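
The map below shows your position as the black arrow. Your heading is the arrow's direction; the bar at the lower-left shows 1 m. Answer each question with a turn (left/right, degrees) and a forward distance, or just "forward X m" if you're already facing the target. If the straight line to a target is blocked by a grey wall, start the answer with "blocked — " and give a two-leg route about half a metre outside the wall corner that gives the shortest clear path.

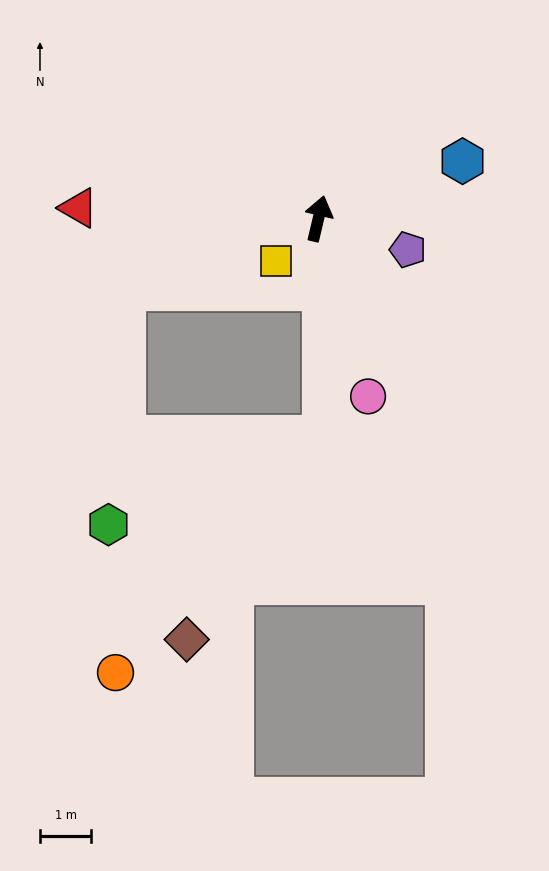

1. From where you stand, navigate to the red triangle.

turn left 101°, forward 4.7 m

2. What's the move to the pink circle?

turn right 151°, forward 3.6 m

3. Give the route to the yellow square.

turn left 148°, forward 1.2 m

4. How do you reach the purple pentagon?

turn right 96°, forward 1.8 m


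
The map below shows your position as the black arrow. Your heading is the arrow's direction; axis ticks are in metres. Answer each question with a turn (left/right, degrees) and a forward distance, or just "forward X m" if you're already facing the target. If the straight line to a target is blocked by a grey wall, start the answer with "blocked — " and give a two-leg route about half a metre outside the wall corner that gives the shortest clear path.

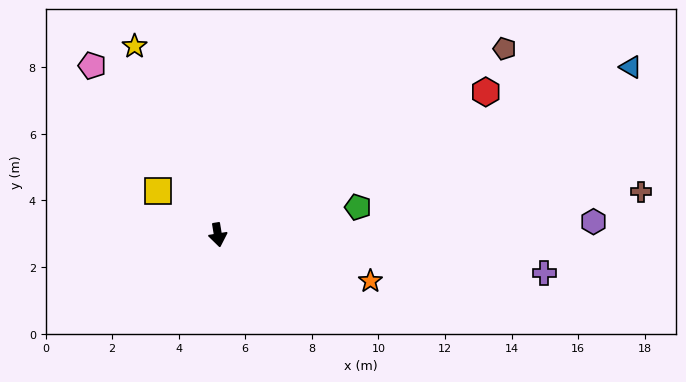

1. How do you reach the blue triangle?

turn left 103°, forward 13.4 m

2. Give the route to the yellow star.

turn right 165°, forward 6.2 m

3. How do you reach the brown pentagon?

turn left 114°, forward 10.3 m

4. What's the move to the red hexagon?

turn left 109°, forward 9.1 m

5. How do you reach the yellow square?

turn right 135°, forward 2.2 m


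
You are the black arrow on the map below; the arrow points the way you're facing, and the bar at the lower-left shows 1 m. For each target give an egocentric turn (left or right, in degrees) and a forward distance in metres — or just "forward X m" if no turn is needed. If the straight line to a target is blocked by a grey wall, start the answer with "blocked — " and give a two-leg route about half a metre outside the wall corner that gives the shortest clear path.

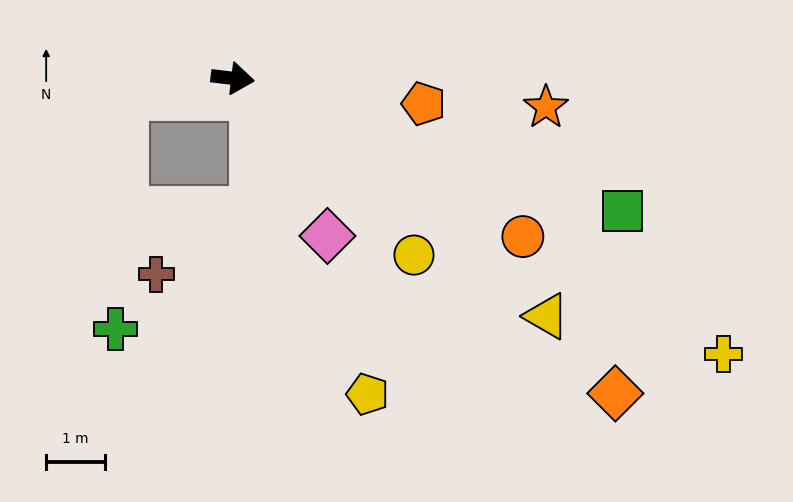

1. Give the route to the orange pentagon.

forward 3.3 m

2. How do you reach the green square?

turn right 12°, forward 7.0 m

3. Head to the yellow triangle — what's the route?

turn right 30°, forward 6.7 m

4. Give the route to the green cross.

blocked — turn right 164°, forward 1.9 m, then turn left 79°, forward 4.0 m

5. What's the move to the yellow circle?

turn right 37°, forward 4.3 m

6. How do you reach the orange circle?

turn right 22°, forward 5.6 m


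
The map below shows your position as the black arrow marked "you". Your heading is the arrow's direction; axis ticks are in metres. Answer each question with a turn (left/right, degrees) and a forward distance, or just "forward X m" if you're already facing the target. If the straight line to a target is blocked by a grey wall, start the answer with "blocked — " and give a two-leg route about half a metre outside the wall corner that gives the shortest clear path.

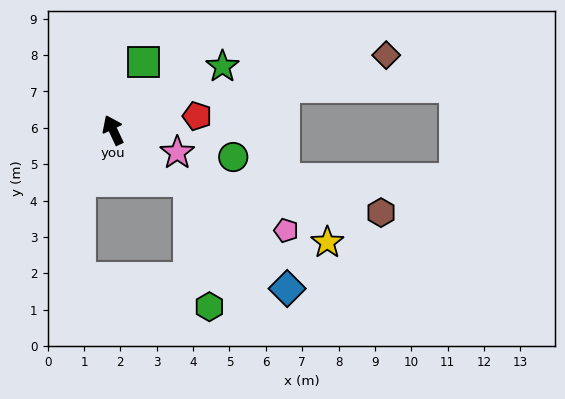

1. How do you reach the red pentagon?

turn right 106°, forward 2.3 m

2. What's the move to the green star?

turn right 85°, forward 3.5 m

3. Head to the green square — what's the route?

turn right 49°, forward 2.0 m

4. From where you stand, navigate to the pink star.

turn right 135°, forward 1.9 m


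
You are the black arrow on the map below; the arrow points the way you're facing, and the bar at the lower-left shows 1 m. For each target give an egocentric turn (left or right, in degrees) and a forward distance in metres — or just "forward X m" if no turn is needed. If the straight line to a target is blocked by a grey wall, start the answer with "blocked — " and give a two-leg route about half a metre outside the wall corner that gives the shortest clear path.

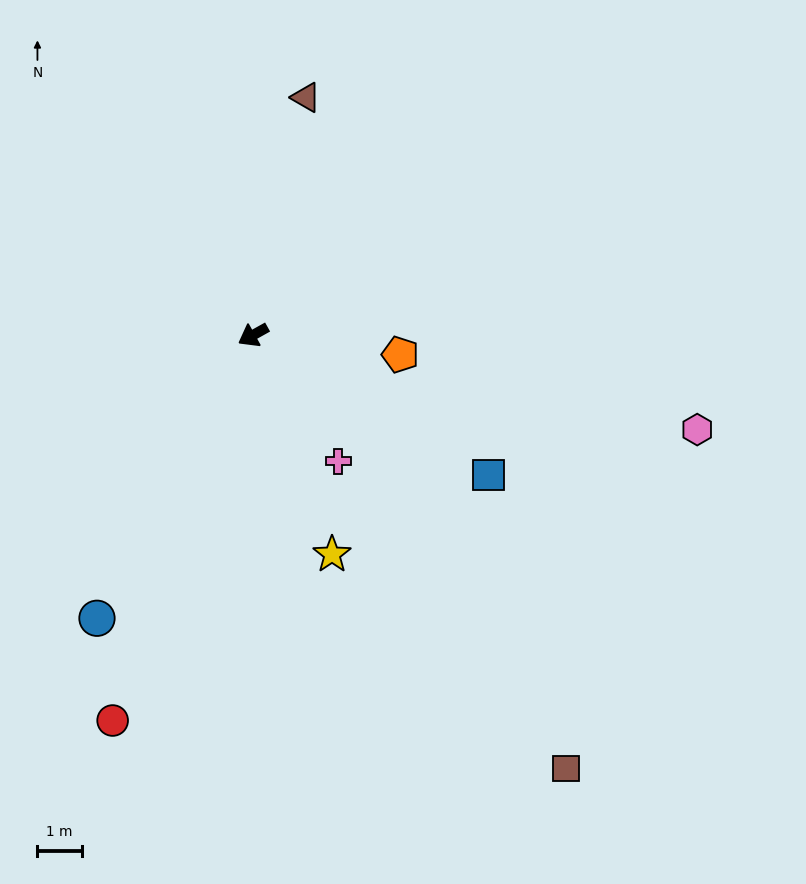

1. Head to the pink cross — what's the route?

turn left 95°, forward 3.4 m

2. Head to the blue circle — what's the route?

turn left 32°, forward 7.3 m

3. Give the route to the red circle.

turn left 41°, forward 9.3 m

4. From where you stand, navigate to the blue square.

turn left 120°, forward 6.2 m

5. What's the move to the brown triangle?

turn right 132°, forward 5.5 m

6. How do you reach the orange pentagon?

turn left 143°, forward 3.4 m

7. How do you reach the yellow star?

turn left 81°, forward 5.3 m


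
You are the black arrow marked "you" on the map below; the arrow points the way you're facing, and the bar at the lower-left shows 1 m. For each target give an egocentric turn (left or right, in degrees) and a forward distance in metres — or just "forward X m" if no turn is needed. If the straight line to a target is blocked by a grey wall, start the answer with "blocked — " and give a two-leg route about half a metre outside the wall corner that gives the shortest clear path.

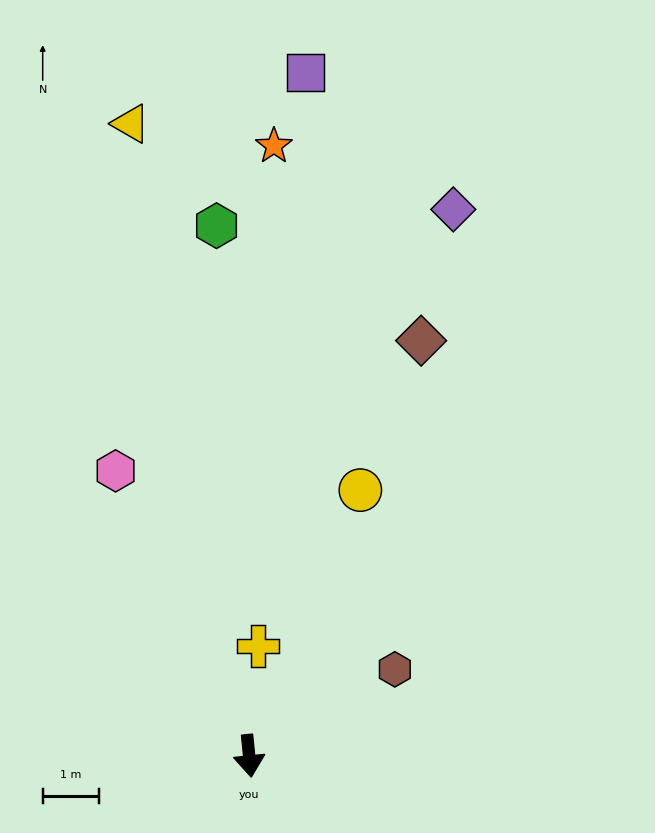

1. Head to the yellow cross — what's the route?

turn left 170°, forward 2.0 m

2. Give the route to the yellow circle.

turn left 152°, forward 5.1 m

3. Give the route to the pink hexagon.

turn right 161°, forward 5.6 m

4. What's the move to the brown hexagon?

turn left 115°, forward 3.0 m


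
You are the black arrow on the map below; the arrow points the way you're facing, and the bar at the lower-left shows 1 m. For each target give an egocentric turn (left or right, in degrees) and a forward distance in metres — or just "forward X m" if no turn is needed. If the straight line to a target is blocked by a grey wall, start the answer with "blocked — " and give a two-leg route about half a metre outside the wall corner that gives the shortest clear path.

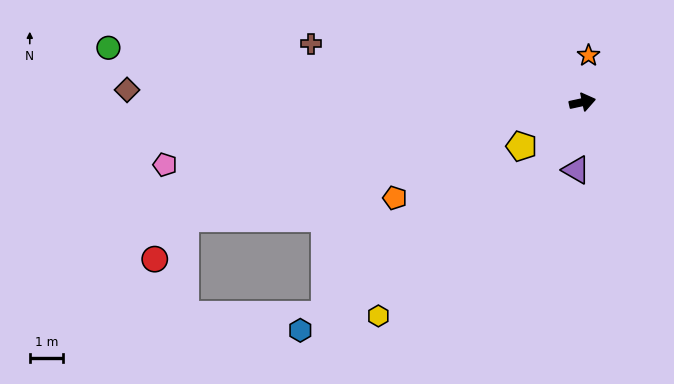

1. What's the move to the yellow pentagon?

turn right 156°, forward 2.2 m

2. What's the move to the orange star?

turn left 70°, forward 1.4 m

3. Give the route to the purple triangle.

turn right 108°, forward 2.0 m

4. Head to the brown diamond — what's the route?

turn left 166°, forward 13.6 m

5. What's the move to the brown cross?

turn left 156°, forward 8.3 m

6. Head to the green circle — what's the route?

turn left 161°, forward 14.2 m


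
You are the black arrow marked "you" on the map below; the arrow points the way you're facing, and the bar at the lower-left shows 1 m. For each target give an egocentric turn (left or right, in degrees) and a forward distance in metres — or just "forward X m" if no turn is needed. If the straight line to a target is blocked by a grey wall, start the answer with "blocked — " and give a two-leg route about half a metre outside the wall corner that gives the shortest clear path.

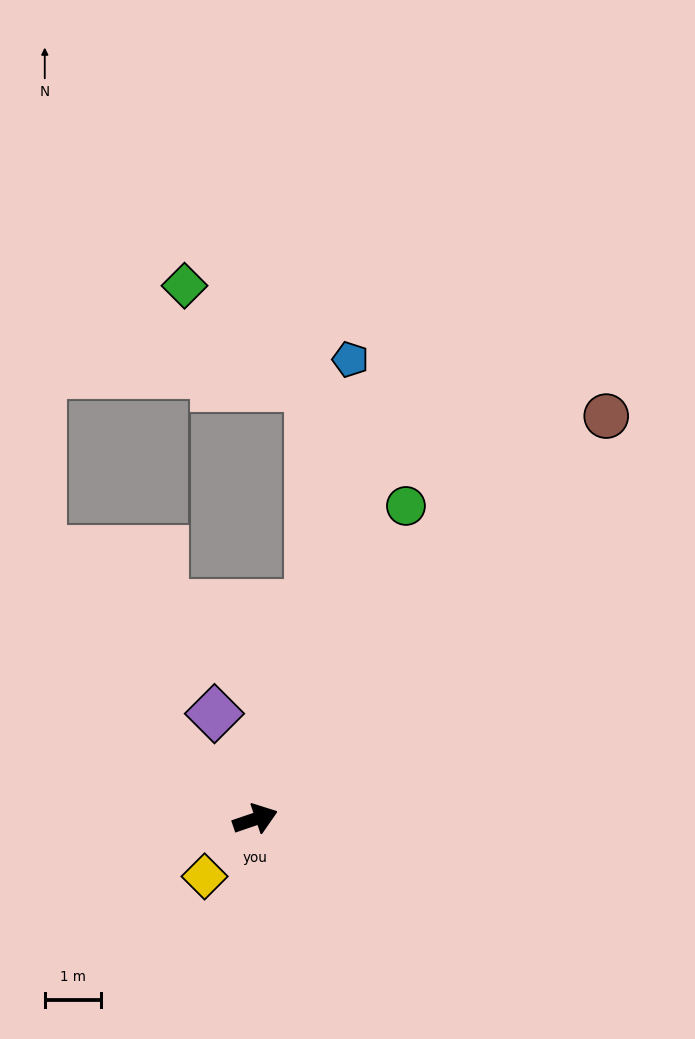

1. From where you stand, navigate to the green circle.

turn left 45°, forward 6.1 m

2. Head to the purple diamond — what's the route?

turn left 92°, forward 2.0 m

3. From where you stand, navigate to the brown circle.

turn left 30°, forward 9.5 m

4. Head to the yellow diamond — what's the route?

turn right 150°, forward 1.4 m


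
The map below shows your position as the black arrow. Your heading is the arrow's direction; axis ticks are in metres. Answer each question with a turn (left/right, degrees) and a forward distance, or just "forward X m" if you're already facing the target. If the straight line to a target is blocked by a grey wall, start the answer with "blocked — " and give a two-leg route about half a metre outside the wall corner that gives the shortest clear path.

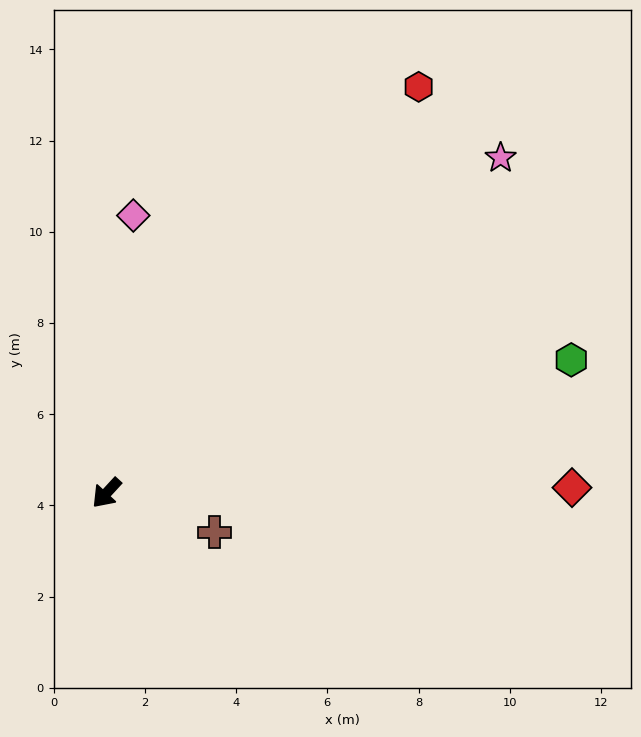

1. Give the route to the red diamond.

turn left 133°, forward 10.2 m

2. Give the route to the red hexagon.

turn right 175°, forward 11.2 m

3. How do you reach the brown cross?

turn left 113°, forward 2.5 m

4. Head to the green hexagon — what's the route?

turn left 149°, forward 10.6 m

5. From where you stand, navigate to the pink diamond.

turn right 143°, forward 6.1 m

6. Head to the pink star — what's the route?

turn left 173°, forward 11.3 m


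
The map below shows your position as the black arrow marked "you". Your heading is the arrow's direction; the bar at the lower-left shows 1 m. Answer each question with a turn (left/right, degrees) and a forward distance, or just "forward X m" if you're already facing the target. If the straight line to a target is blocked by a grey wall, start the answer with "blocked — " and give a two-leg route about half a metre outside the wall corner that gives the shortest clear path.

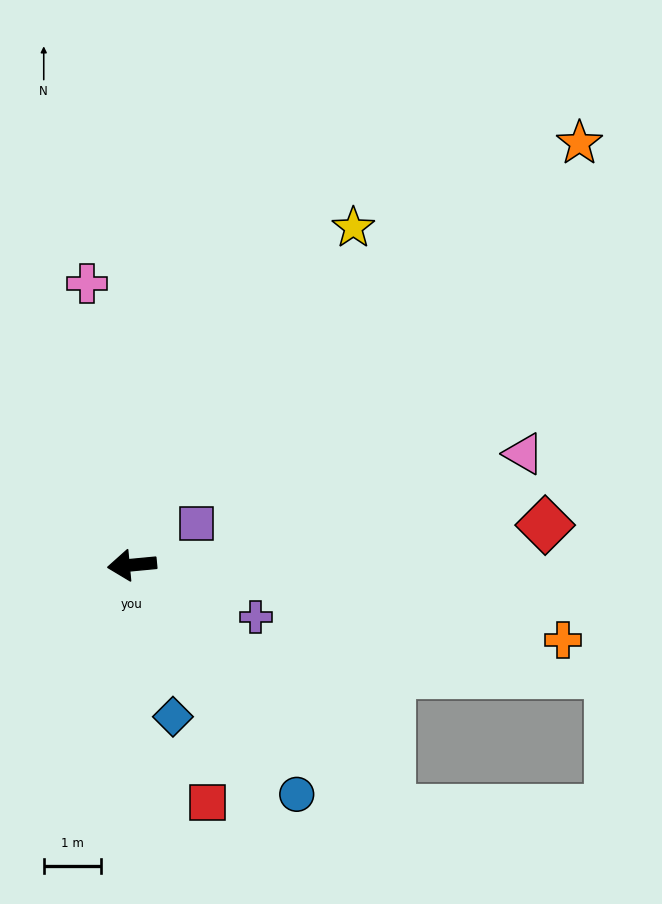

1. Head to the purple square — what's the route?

turn right 153°, forward 1.3 m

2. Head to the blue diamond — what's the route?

turn left 100°, forward 2.8 m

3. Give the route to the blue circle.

turn left 120°, forward 4.9 m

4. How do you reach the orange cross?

turn left 165°, forward 7.7 m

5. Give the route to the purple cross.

turn left 152°, forward 2.4 m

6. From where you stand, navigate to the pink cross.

turn right 86°, forward 5.0 m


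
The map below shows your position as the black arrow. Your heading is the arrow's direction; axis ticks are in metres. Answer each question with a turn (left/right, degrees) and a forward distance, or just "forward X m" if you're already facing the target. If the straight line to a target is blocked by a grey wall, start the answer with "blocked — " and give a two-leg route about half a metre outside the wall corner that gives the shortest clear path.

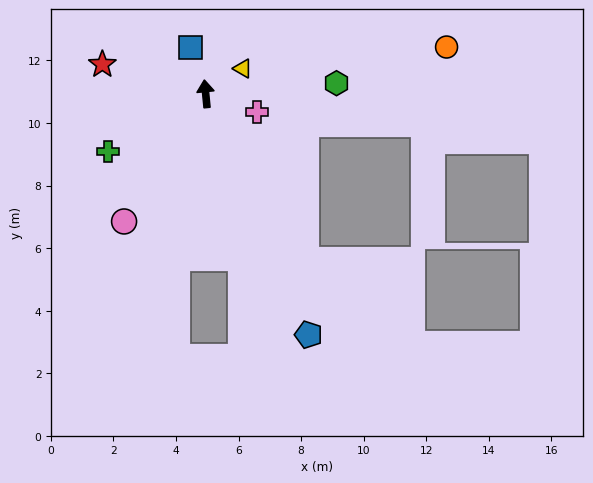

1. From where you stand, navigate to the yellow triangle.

turn right 61°, forward 1.4 m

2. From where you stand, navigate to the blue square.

turn left 13°, forward 1.6 m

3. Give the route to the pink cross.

turn right 115°, forward 1.7 m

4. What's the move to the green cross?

turn left 115°, forward 3.6 m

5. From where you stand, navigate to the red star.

turn left 69°, forward 3.4 m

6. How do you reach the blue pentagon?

turn right 162°, forward 8.4 m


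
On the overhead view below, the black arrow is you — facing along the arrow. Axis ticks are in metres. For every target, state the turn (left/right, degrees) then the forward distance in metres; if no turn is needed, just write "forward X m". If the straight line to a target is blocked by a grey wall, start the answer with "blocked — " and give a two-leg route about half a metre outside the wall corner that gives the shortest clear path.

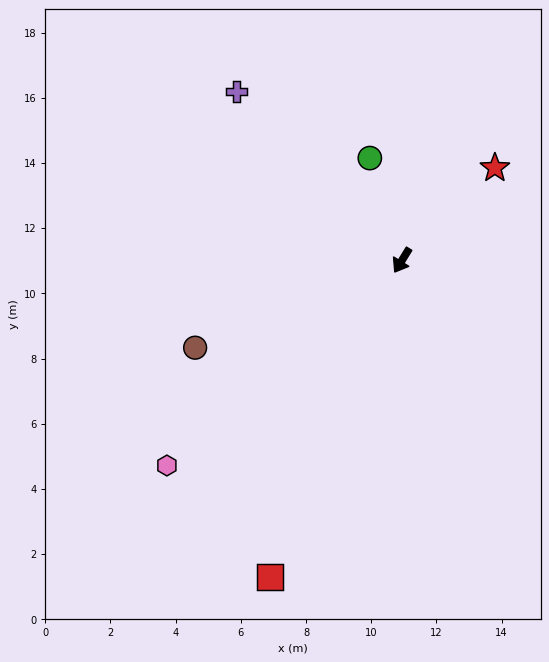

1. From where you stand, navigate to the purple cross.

turn right 104°, forward 7.3 m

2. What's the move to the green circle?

turn right 131°, forward 3.3 m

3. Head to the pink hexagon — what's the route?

turn right 17°, forward 9.6 m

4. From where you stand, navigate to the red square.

turn left 9°, forward 10.5 m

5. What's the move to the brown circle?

turn right 35°, forward 6.9 m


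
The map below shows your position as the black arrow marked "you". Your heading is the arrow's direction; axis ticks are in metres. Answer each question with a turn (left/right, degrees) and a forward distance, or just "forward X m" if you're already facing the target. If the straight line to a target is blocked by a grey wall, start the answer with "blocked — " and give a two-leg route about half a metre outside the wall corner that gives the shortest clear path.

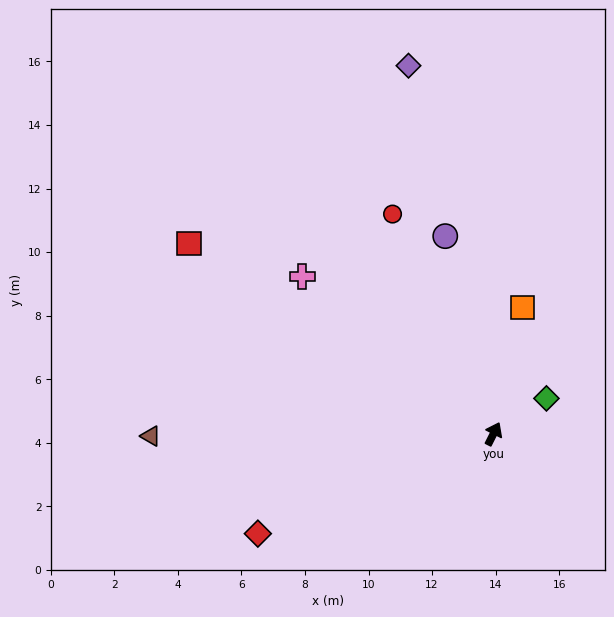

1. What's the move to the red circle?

turn left 51°, forward 7.6 m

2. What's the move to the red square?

turn left 85°, forward 11.3 m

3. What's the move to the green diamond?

turn right 29°, forward 2.0 m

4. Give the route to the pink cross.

turn left 77°, forward 7.8 m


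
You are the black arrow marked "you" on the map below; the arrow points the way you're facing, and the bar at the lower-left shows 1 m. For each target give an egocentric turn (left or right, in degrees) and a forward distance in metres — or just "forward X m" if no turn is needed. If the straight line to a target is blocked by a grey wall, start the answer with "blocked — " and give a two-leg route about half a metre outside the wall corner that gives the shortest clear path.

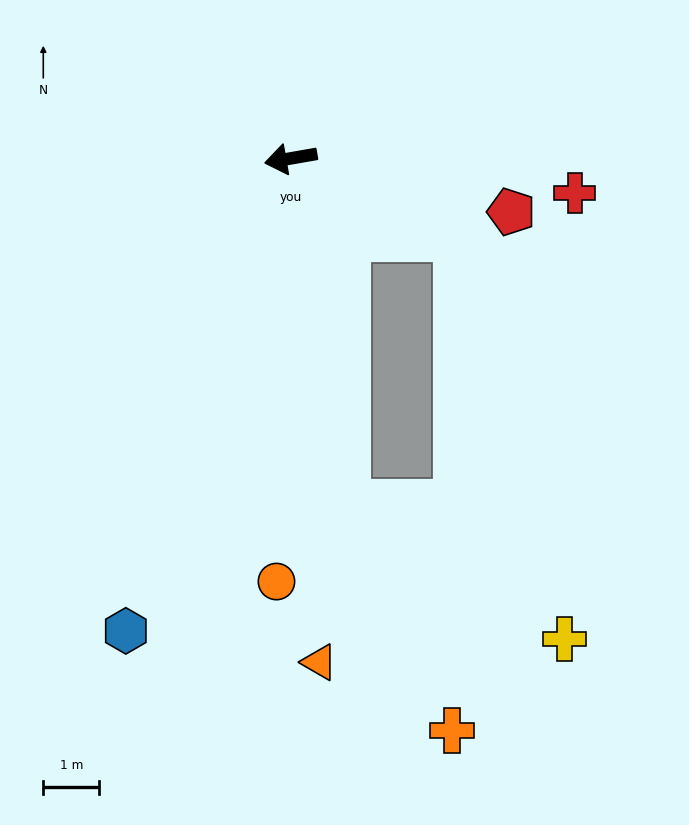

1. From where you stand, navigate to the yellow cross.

blocked — turn left 144°, forward 3.3 m, then turn right 49°, forward 7.4 m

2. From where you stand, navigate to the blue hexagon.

turn left 61°, forward 8.9 m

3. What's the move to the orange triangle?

turn left 83°, forward 9.0 m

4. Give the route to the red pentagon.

turn left 156°, forward 4.1 m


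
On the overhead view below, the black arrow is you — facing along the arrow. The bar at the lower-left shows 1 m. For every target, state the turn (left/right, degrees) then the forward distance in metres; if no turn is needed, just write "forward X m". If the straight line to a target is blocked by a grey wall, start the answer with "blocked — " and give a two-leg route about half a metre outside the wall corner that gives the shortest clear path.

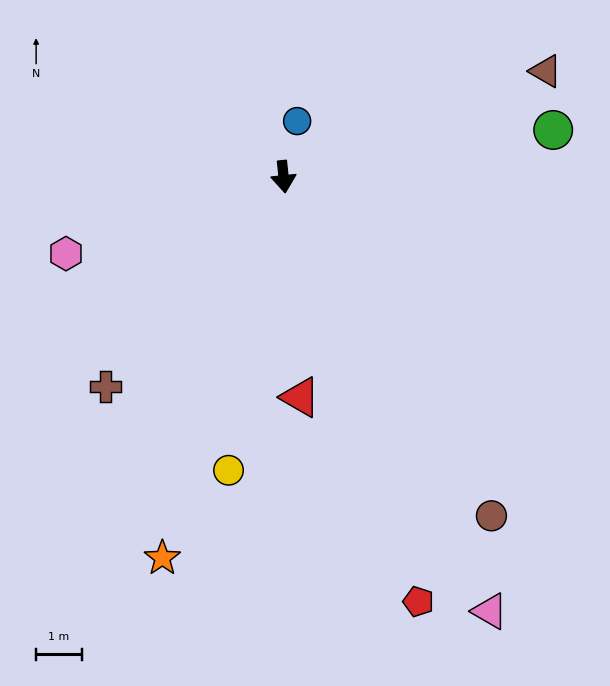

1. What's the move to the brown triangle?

turn left 106°, forward 6.2 m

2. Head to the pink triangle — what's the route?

turn left 20°, forward 10.6 m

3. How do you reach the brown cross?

turn right 46°, forward 6.0 m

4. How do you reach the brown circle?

turn left 26°, forward 8.7 m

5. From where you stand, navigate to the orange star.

turn right 23°, forward 8.8 m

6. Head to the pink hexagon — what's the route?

turn right 76°, forward 5.1 m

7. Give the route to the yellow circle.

turn right 16°, forward 6.6 m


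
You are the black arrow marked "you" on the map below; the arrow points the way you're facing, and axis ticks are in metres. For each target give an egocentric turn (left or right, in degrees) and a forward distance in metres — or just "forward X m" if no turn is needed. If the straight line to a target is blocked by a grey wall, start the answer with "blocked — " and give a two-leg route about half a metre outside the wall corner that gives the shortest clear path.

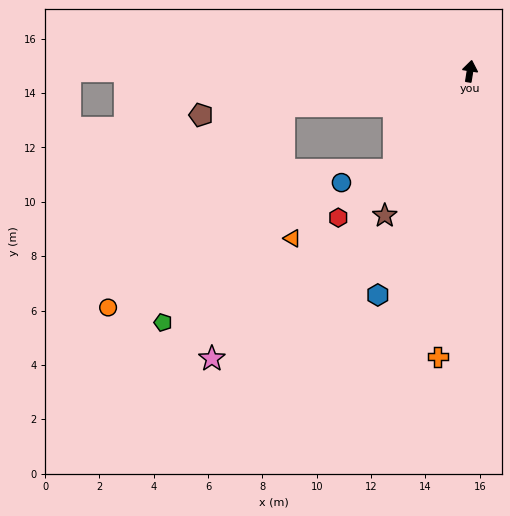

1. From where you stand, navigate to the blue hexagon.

turn left 167°, forward 8.9 m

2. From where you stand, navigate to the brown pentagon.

turn left 108°, forward 10.0 m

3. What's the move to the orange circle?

blocked — turn left 110°, forward 7.0 m, then turn left 38°, forward 9.8 m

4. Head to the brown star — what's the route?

turn left 159°, forward 6.2 m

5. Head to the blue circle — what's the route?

blocked — turn left 152°, forward 4.6 m, then turn right 40°, forward 2.0 m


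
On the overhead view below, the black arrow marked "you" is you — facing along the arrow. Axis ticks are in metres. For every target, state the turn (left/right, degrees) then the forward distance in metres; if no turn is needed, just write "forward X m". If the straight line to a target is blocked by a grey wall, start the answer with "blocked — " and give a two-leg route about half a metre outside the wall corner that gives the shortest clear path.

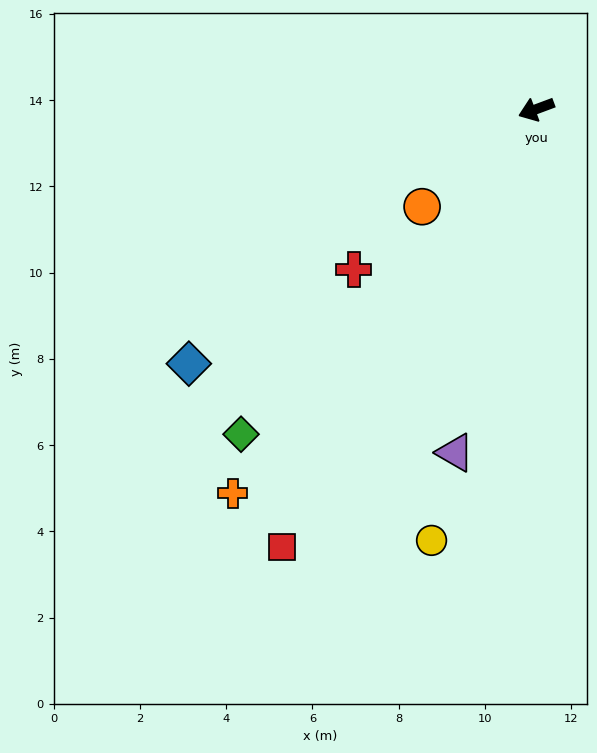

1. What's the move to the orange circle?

turn left 20°, forward 3.5 m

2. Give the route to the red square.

turn left 39°, forward 11.7 m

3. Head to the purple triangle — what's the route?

turn left 56°, forward 8.2 m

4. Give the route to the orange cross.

turn left 31°, forward 11.4 m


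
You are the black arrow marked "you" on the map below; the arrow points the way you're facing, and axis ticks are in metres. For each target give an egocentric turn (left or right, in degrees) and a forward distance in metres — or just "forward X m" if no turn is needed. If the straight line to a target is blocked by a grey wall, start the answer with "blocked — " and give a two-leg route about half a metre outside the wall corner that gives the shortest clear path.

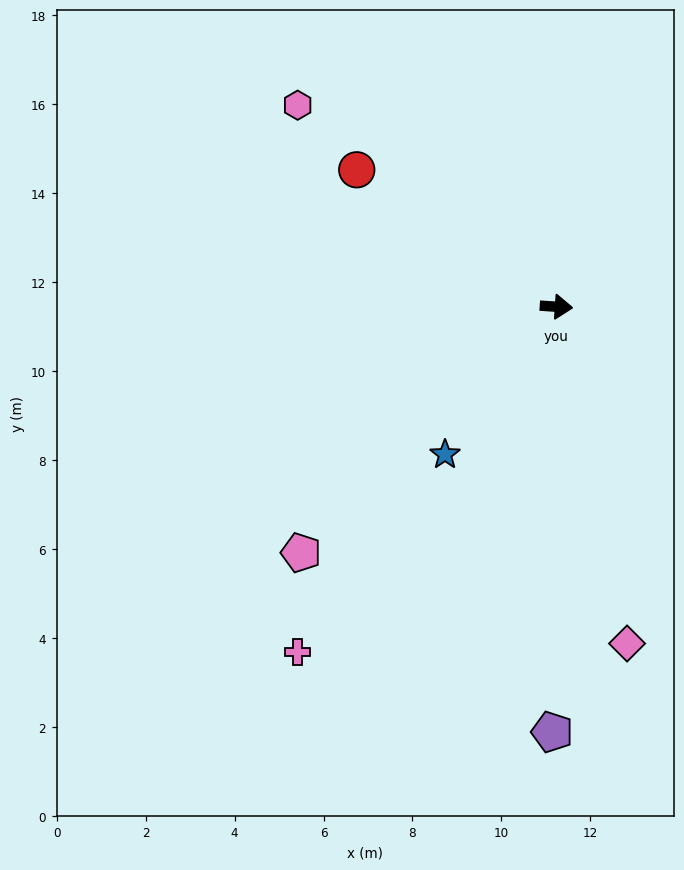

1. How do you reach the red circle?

turn left 149°, forward 5.4 m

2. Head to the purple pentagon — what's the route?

turn right 87°, forward 9.6 m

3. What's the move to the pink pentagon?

turn right 132°, forward 8.0 m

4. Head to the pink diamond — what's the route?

turn right 74°, forward 7.7 m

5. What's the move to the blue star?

turn right 123°, forward 4.2 m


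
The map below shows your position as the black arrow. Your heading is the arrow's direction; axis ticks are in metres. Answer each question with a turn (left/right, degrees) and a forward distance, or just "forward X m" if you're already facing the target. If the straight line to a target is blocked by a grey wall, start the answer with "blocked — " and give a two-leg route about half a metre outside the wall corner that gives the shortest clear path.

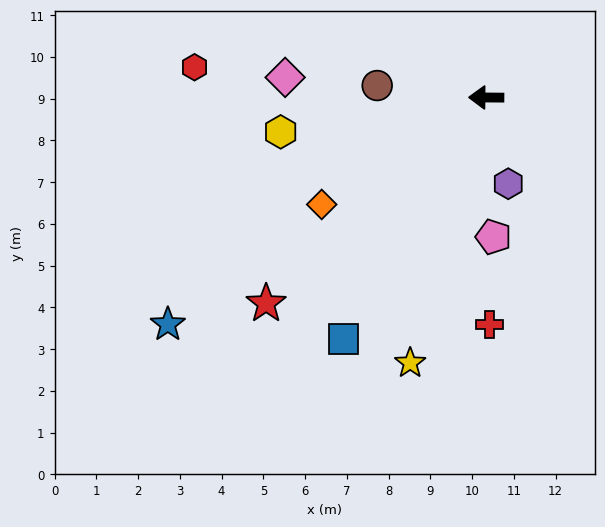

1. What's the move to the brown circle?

turn right 6°, forward 2.6 m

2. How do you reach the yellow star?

turn left 74°, forward 6.6 m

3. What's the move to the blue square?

turn left 60°, forward 6.7 m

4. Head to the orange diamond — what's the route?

turn left 33°, forward 4.7 m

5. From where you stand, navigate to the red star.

turn left 44°, forward 7.2 m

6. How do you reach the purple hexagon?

turn left 105°, forward 2.1 m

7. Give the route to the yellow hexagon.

turn left 10°, forward 5.0 m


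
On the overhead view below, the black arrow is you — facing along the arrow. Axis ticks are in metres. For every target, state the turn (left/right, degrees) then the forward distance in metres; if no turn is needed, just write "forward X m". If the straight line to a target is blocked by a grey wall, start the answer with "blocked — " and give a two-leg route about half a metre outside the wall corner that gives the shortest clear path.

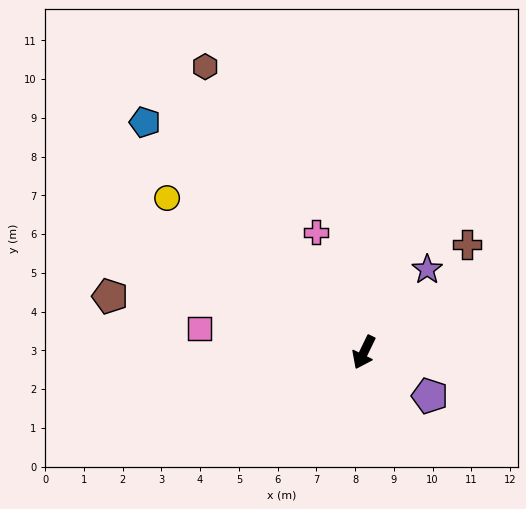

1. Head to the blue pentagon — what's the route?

turn right 110°, forward 8.2 m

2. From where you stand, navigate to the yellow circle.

turn right 102°, forward 6.5 m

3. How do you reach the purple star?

turn left 169°, forward 2.7 m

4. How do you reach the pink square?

turn right 72°, forward 4.3 m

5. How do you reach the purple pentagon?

turn left 82°, forward 2.0 m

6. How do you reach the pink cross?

turn right 132°, forward 3.3 m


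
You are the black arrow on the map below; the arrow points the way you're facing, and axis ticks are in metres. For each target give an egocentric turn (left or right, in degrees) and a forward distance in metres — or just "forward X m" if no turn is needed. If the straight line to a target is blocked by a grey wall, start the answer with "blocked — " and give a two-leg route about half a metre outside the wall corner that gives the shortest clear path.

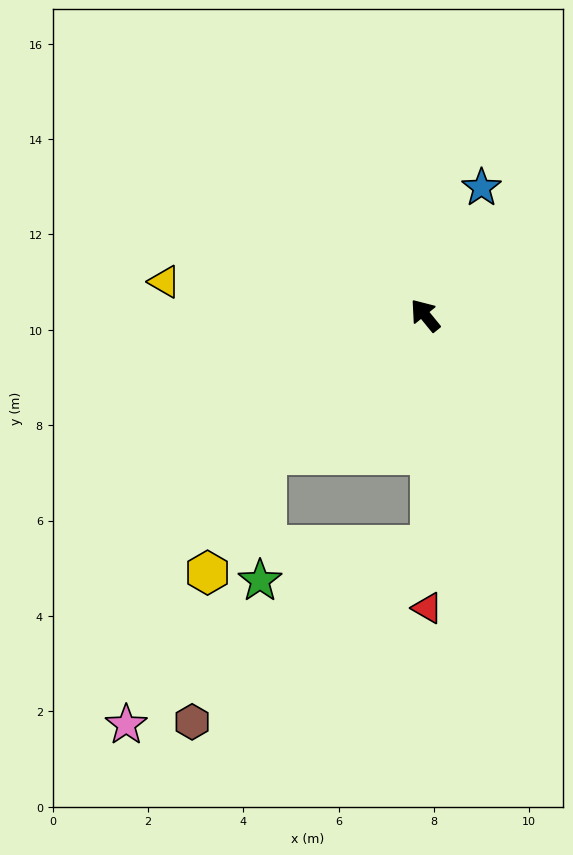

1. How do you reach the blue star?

turn right 63°, forward 2.9 m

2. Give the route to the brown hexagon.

blocked — turn left 142°, forward 4.8 m, then turn right 55°, forward 6.2 m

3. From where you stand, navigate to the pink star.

blocked — turn left 142°, forward 4.8 m, then turn right 61°, forward 7.4 m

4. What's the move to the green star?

blocked — turn left 92°, forward 4.4 m, then turn left 46°, forward 2.7 m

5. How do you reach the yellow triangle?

turn left 43°, forward 5.5 m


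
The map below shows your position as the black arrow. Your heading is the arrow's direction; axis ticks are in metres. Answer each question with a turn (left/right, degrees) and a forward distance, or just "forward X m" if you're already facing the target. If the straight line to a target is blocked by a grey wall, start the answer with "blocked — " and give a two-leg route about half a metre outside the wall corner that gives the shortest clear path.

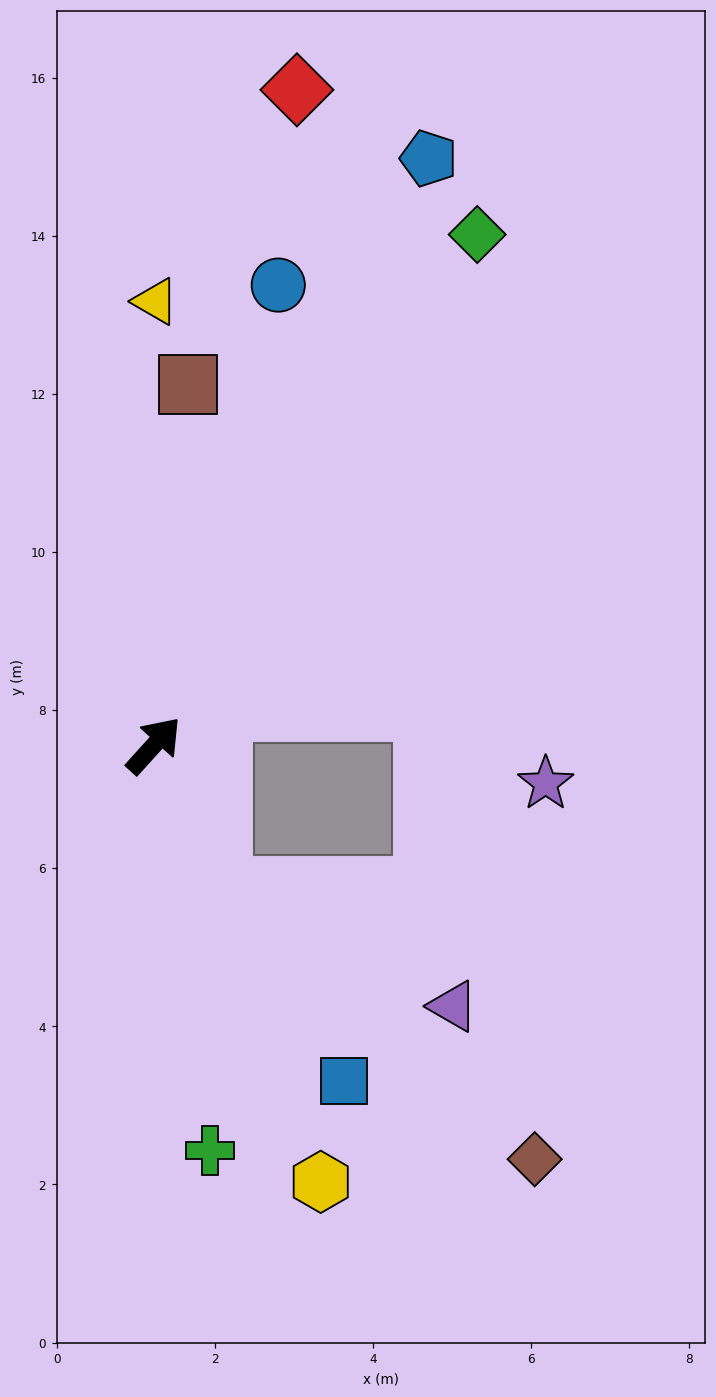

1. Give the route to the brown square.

turn left 37°, forward 4.6 m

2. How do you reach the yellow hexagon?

turn right 117°, forward 5.9 m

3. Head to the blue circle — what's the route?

turn left 27°, forward 6.0 m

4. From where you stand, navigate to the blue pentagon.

turn left 17°, forward 8.2 m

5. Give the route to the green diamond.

turn left 10°, forward 7.6 m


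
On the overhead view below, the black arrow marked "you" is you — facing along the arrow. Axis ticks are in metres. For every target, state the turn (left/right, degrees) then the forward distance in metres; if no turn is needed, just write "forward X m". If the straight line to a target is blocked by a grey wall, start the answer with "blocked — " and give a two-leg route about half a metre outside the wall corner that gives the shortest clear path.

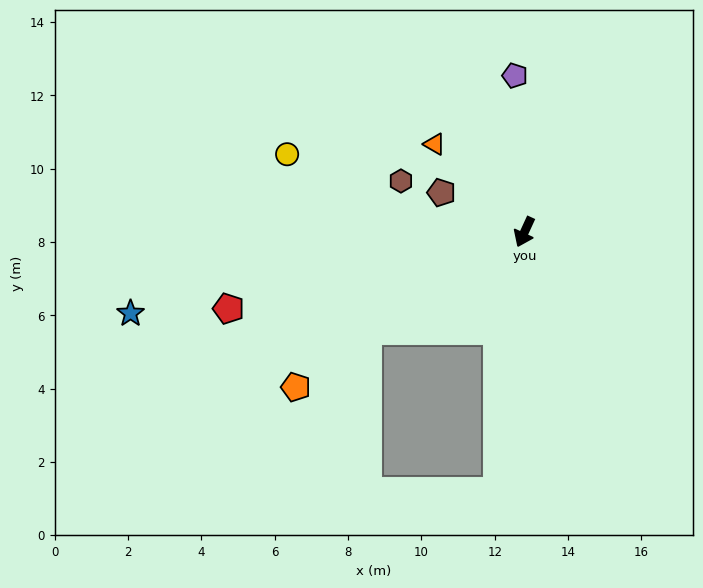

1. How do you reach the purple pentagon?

turn right 152°, forward 4.3 m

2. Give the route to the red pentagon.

turn right 51°, forward 8.3 m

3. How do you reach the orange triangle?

turn right 110°, forward 3.4 m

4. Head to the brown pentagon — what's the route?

turn right 91°, forward 2.5 m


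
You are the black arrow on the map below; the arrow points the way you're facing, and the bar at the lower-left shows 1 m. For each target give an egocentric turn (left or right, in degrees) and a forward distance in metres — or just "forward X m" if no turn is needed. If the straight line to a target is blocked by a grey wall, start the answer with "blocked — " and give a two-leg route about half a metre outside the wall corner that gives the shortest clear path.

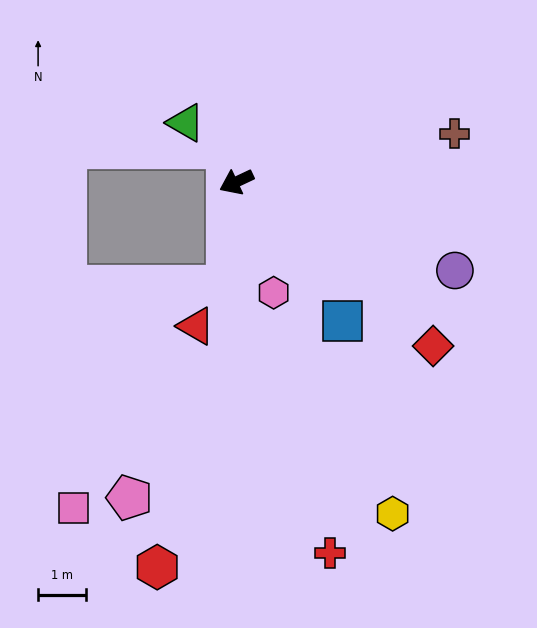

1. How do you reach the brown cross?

turn left 167°, forward 4.6 m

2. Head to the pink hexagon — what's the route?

turn left 83°, forward 2.4 m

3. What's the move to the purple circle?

turn left 133°, forward 4.9 m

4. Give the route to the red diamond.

turn left 115°, forward 5.3 m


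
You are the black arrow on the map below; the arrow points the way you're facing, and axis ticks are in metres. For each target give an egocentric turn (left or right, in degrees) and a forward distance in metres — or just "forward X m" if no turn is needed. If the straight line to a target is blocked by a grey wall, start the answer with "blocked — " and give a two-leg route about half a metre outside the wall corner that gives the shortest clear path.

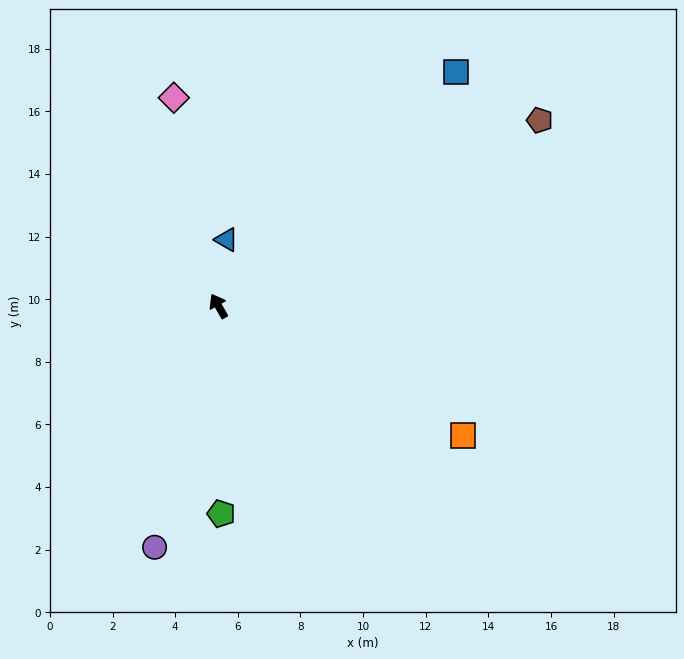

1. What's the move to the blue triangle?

turn right 36°, forward 2.1 m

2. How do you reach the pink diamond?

turn right 17°, forward 6.8 m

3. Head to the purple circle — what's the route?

turn left 136°, forward 8.0 m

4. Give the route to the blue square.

turn right 75°, forward 10.7 m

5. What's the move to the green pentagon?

turn left 151°, forward 6.6 m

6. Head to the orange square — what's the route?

turn right 148°, forward 8.8 m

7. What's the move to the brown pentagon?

turn right 90°, forward 11.9 m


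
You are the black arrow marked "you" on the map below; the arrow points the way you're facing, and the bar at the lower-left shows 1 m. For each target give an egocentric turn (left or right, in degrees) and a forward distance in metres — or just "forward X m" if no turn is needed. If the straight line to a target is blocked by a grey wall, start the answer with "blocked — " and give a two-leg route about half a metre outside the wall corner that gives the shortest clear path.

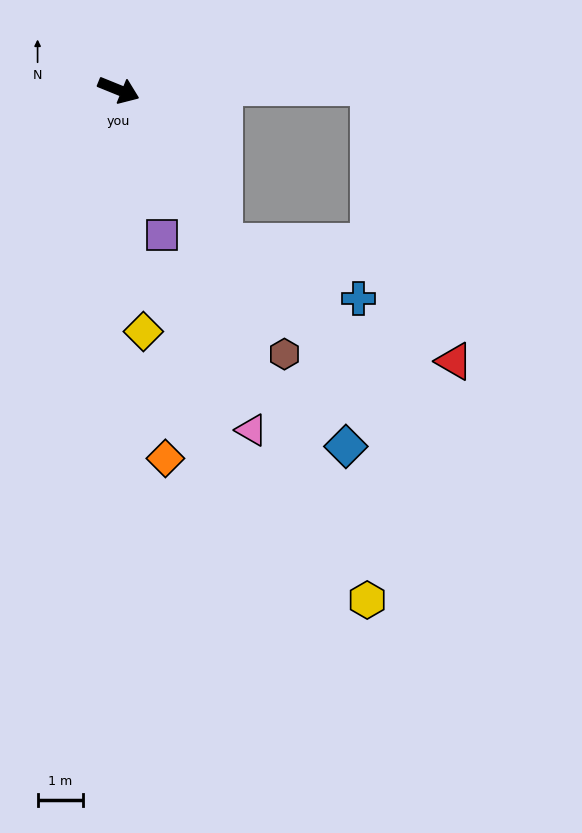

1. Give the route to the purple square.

turn right 51°, forward 3.3 m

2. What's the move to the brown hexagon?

turn right 36°, forward 6.8 m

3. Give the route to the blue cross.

blocked — turn right 33°, forward 4.0 m, then turn left 33°, forward 3.2 m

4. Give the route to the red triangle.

blocked — turn left 23°, forward 5.5 m, then turn right 74°, forward 6.3 m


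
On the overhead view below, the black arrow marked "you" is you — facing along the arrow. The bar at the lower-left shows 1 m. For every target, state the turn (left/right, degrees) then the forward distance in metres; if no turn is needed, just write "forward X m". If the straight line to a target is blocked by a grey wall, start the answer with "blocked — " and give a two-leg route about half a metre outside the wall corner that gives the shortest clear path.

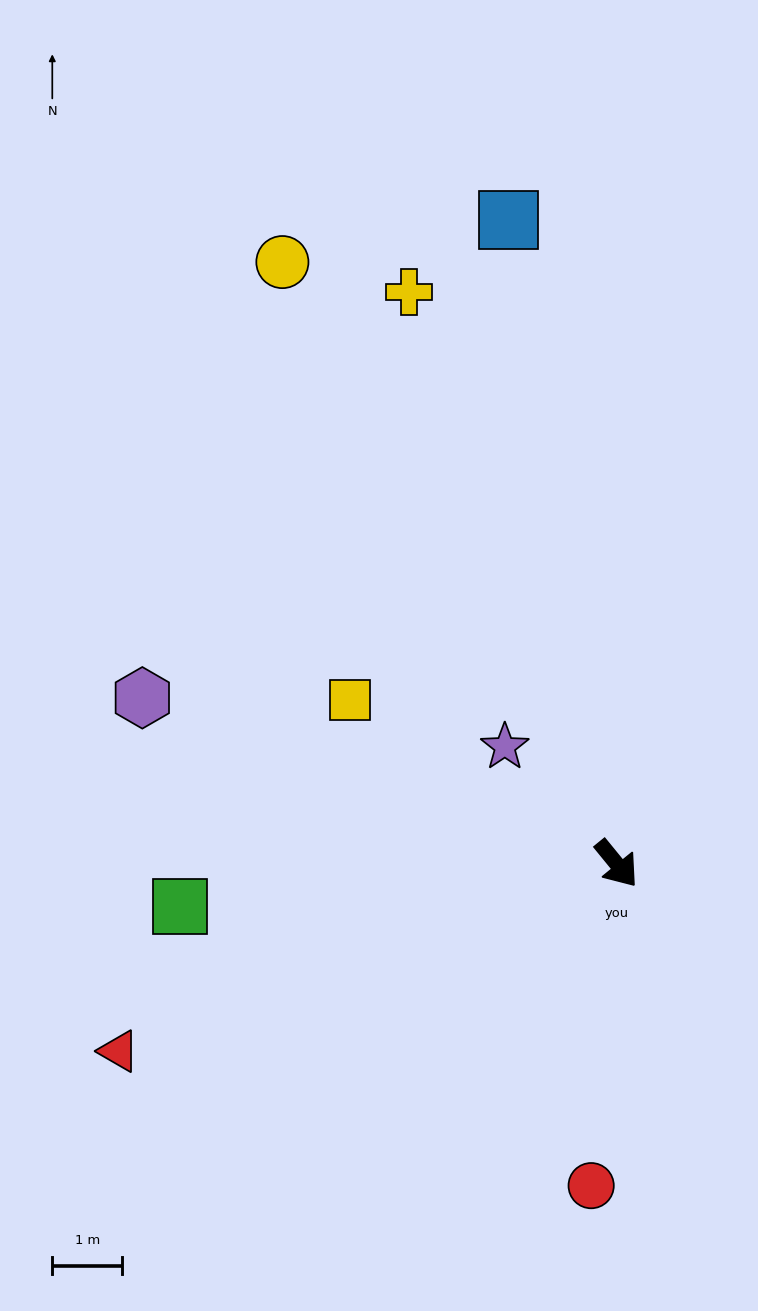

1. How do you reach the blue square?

turn left 150°, forward 9.4 m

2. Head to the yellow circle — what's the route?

turn left 170°, forward 9.9 m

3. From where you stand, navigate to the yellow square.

turn right 161°, forward 4.5 m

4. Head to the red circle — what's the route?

turn right 44°, forward 4.6 m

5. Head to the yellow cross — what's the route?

turn left 161°, forward 8.7 m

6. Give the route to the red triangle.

turn right 109°, forward 7.6 m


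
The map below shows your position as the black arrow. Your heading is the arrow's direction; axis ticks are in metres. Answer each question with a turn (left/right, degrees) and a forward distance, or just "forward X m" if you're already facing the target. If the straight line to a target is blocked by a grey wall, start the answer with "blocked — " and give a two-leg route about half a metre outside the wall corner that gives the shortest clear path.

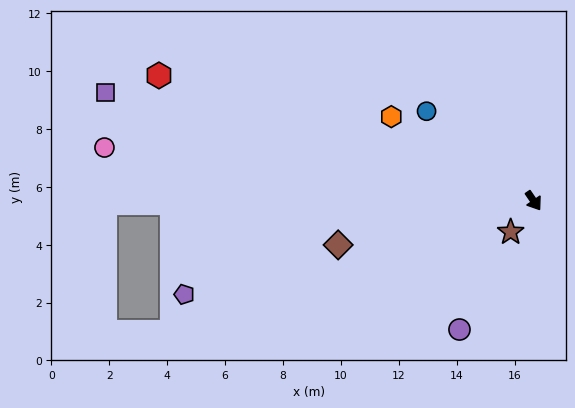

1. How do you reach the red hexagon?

turn right 143°, forward 13.6 m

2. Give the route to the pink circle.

turn right 131°, forward 14.9 m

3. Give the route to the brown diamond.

turn right 112°, forward 6.9 m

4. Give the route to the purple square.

turn right 139°, forward 15.2 m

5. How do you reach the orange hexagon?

turn right 155°, forward 5.7 m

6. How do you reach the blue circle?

turn right 164°, forward 4.8 m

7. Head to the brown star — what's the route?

turn right 71°, forward 1.3 m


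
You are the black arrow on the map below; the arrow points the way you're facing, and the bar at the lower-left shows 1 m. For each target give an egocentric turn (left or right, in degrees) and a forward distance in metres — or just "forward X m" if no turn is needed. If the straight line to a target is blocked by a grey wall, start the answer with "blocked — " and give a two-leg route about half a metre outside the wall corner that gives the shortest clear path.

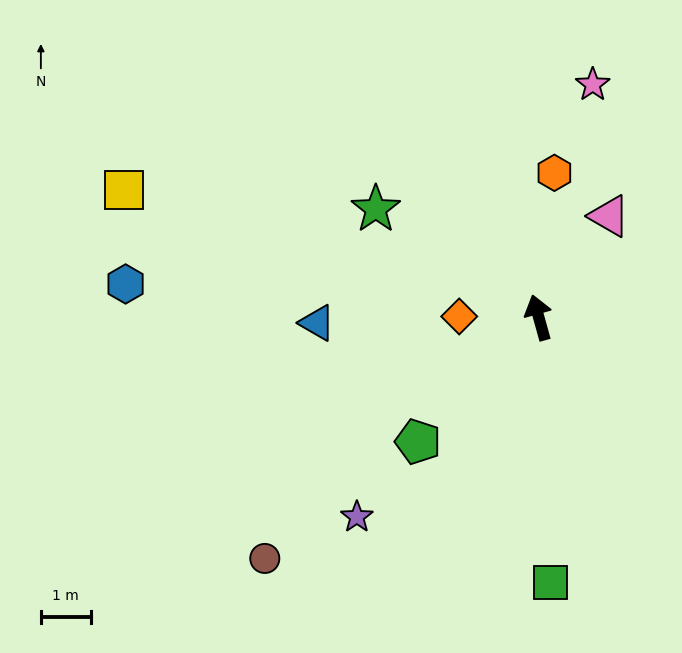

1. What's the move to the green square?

turn left 167°, forward 5.3 m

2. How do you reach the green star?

turn left 41°, forward 3.9 m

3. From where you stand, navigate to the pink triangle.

turn right 50°, forward 2.5 m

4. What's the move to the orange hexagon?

turn right 22°, forward 2.9 m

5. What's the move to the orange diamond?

turn left 74°, forward 1.6 m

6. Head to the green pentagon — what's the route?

turn left 120°, forward 3.5 m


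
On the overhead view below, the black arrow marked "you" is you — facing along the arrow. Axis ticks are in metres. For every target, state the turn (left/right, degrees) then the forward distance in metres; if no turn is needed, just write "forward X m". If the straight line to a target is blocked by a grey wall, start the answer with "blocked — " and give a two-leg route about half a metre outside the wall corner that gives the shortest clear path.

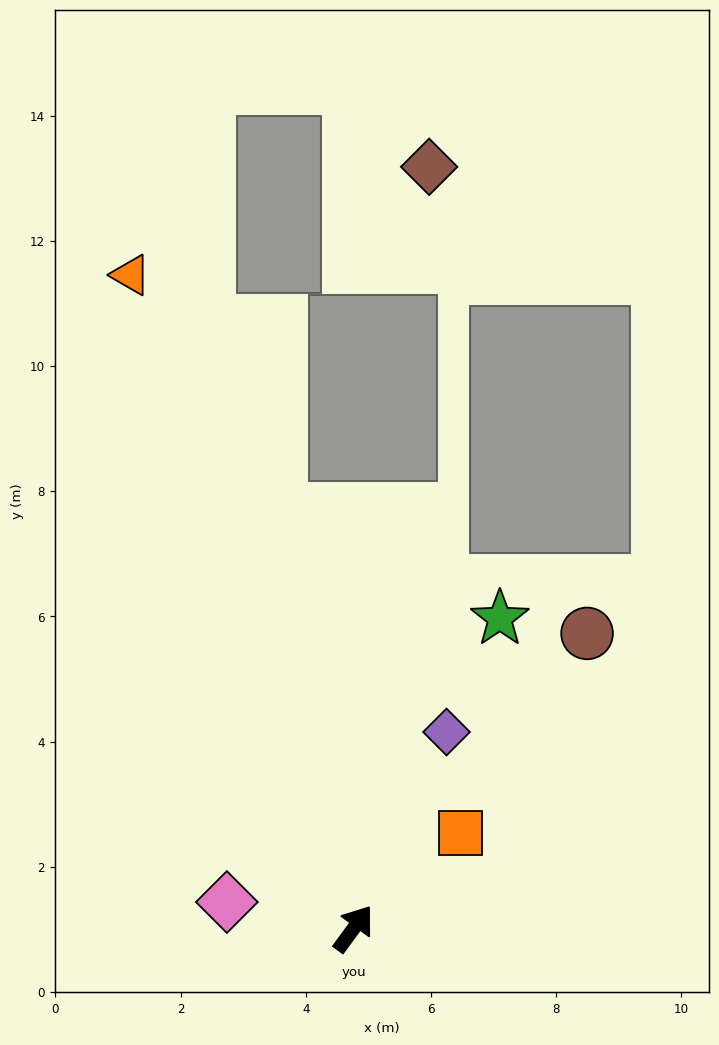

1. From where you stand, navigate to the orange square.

turn right 12°, forward 2.3 m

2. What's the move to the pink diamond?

turn left 114°, forward 2.1 m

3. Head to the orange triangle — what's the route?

turn left 55°, forward 11.0 m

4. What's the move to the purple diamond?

turn left 11°, forward 3.5 m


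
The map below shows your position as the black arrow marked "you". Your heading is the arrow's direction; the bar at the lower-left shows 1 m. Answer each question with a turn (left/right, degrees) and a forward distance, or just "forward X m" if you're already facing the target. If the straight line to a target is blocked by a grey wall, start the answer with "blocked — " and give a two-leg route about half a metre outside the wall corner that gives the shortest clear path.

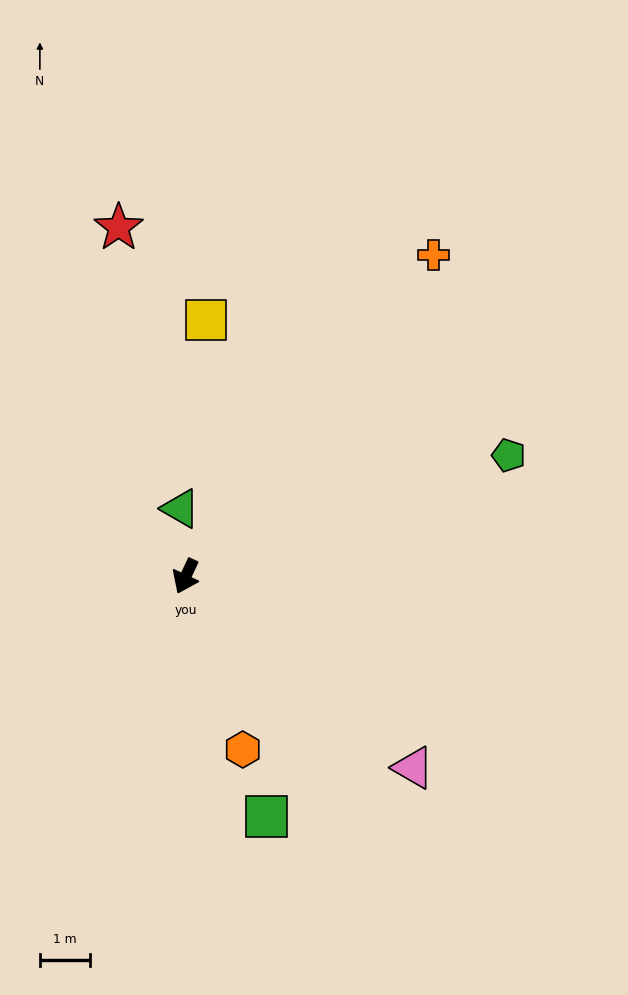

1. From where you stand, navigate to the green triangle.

turn right 151°, forward 1.4 m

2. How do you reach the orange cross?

turn left 167°, forward 8.1 m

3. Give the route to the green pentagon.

turn left 136°, forward 6.9 m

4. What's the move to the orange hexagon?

turn left 43°, forward 3.6 m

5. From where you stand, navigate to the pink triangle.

turn left 75°, forward 5.9 m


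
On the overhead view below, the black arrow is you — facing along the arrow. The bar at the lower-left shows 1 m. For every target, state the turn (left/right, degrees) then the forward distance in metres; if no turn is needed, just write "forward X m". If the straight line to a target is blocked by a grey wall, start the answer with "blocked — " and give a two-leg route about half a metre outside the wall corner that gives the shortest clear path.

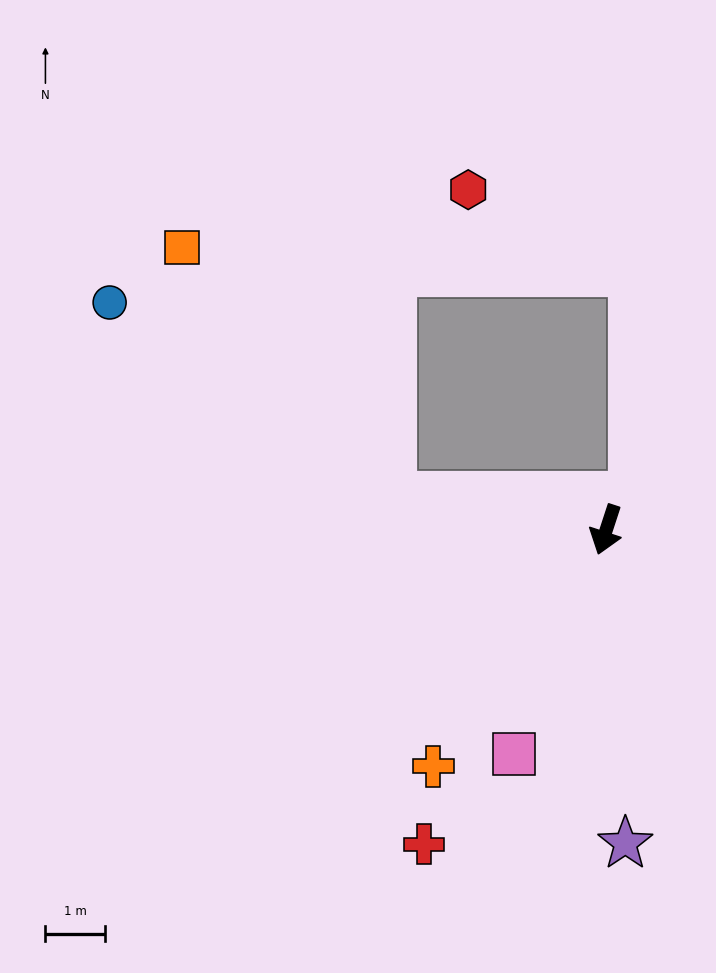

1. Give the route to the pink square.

turn right 4°, forward 4.1 m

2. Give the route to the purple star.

turn left 22°, forward 5.2 m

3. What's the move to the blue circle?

blocked — turn right 81°, forward 3.6 m, then turn right 26°, forward 5.7 m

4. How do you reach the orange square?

blocked — turn right 81°, forward 3.6 m, then turn right 41°, forward 5.4 m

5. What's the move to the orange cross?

turn right 18°, forward 4.9 m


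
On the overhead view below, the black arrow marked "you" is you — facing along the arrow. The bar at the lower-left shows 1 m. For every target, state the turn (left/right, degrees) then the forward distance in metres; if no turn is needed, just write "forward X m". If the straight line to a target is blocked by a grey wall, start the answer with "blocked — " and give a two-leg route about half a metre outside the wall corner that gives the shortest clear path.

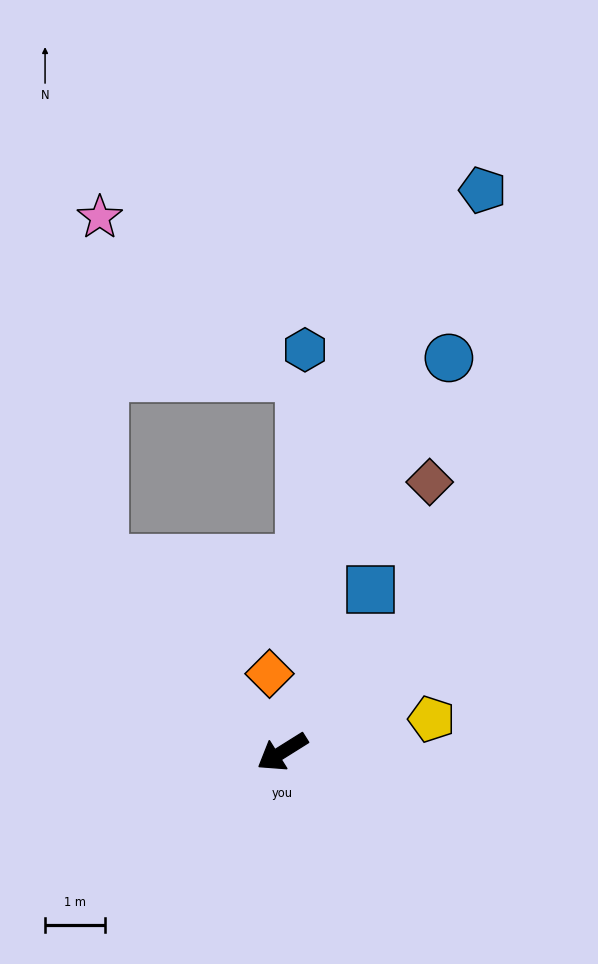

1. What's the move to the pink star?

blocked — turn right 79°, forward 4.4 m, then turn right 42°, forward 5.7 m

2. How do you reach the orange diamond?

turn right 113°, forward 1.3 m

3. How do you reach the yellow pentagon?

turn left 160°, forward 2.6 m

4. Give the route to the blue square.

turn right 151°, forward 3.1 m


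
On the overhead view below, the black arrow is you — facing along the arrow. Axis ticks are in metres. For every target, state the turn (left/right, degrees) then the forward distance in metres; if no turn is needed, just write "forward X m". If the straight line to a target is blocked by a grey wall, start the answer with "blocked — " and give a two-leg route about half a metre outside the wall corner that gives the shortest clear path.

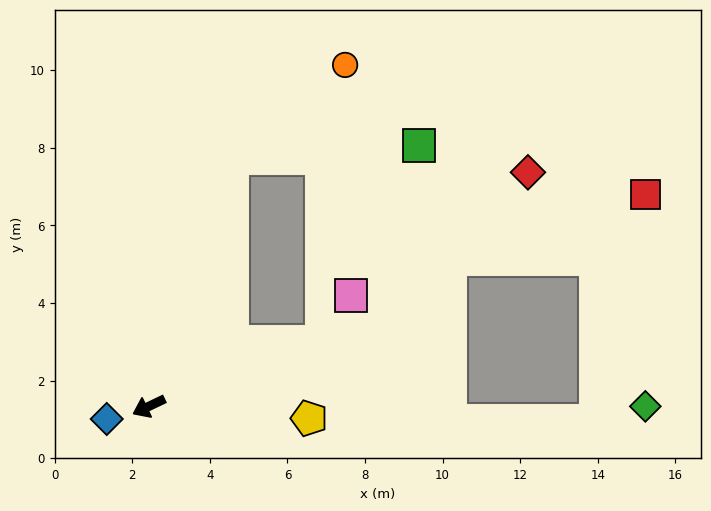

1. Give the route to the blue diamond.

turn right 9°, forward 1.1 m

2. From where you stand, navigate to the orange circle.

blocked — turn right 134°, forward 6.7 m, then turn right 32°, forward 3.8 m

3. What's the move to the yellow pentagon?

turn left 150°, forward 4.1 m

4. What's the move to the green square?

blocked — turn right 134°, forward 6.7 m, then turn right 67°, forward 4.8 m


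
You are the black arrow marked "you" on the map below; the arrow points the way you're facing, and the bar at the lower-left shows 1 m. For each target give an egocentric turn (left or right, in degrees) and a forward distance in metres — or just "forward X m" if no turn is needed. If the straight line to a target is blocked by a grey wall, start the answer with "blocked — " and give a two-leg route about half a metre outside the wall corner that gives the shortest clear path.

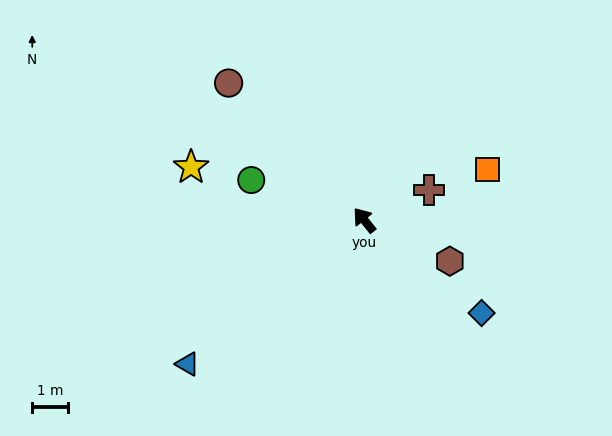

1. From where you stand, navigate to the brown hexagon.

turn right 154°, forward 2.7 m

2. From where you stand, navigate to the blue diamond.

turn right 167°, forward 4.2 m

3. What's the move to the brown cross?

turn right 104°, forward 2.0 m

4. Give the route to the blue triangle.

turn left 90°, forward 6.4 m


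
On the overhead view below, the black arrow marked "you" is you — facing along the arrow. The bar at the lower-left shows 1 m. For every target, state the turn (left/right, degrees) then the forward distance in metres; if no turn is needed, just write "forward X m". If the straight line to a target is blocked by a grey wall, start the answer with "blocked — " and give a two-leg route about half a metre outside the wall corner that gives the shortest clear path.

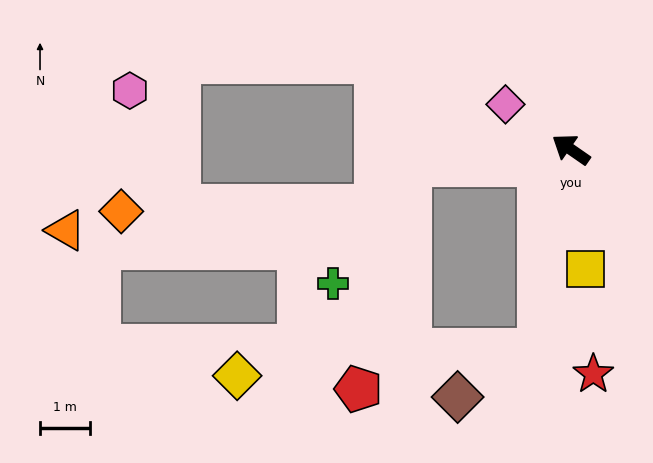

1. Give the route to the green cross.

blocked — turn left 41°, forward 3.2 m, then turn left 51°, forward 2.8 m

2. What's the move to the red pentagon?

blocked — turn left 41°, forward 3.2 m, then turn left 71°, forward 4.6 m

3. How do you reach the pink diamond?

forward 1.6 m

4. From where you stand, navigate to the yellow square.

turn left 132°, forward 2.4 m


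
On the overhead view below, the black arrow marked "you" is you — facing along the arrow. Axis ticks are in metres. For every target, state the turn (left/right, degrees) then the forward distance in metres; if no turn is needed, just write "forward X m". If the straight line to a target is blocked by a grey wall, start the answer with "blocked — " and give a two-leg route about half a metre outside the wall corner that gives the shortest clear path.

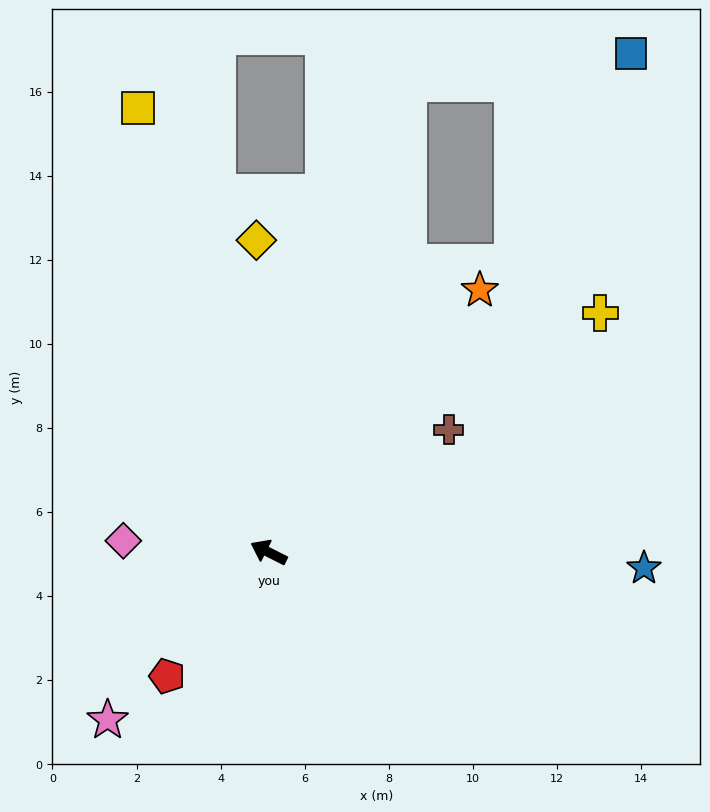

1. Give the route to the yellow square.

turn right 47°, forward 11.0 m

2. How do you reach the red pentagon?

turn left 77°, forward 3.8 m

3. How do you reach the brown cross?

turn right 119°, forward 5.2 m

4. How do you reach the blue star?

turn right 156°, forward 8.9 m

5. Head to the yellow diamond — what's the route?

turn right 61°, forward 7.4 m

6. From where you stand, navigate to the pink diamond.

turn left 22°, forward 3.5 m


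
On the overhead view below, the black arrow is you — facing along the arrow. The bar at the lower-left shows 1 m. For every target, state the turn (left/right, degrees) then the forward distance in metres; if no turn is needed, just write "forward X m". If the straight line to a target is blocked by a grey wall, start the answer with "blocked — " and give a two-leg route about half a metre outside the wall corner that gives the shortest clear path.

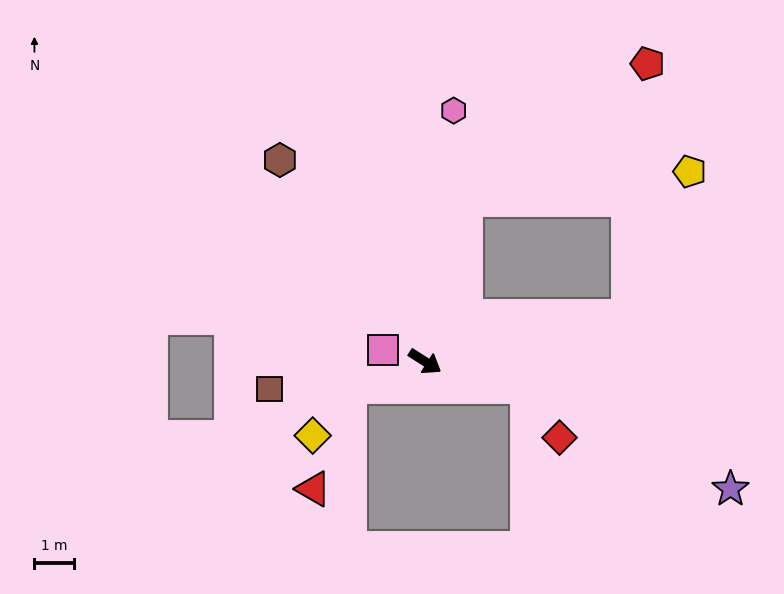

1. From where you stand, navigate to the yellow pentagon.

blocked — turn left 45°, forward 5.3 m, then turn left 54°, forward 4.0 m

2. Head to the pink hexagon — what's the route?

turn left 116°, forward 6.4 m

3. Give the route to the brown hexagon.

turn left 158°, forward 6.3 m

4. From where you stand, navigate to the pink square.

turn right 163°, forward 1.1 m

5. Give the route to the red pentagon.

blocked — turn left 108°, forward 4.2 m, then turn right 38°, forward 5.8 m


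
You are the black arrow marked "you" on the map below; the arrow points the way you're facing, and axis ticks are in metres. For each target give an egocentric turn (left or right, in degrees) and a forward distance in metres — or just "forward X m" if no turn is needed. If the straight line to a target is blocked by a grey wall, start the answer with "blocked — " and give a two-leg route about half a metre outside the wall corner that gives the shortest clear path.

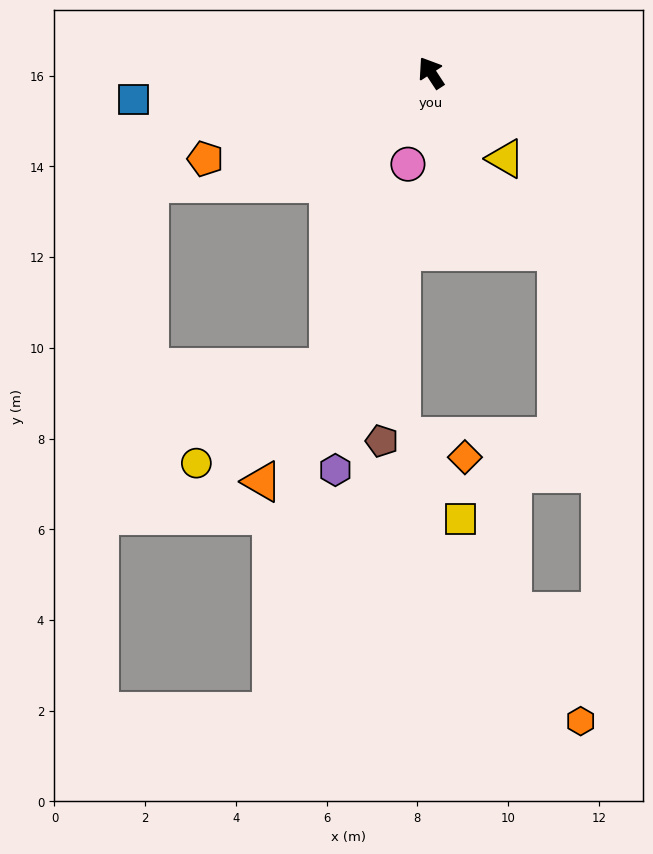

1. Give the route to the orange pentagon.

turn left 78°, forward 5.3 m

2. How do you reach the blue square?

turn left 62°, forward 6.6 m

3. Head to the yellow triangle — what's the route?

turn right 172°, forward 2.5 m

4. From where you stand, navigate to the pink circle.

turn left 133°, forward 2.1 m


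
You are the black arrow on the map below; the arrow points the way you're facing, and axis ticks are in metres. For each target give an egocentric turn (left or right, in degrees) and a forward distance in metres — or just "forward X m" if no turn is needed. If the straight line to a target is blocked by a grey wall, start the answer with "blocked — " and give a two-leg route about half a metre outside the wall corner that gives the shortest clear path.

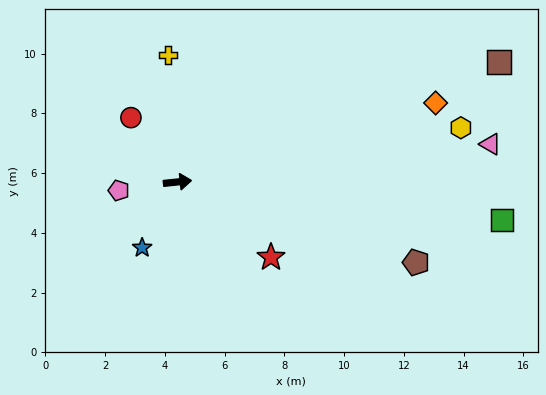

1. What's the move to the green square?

turn right 13°, forward 10.9 m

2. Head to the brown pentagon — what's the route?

turn right 25°, forward 8.4 m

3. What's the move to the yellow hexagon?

turn left 5°, forward 9.7 m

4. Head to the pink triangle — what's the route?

forward 10.6 m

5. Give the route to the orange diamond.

turn left 11°, forward 9.0 m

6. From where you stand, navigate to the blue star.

turn right 124°, forward 2.5 m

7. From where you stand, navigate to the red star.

turn right 45°, forward 4.0 m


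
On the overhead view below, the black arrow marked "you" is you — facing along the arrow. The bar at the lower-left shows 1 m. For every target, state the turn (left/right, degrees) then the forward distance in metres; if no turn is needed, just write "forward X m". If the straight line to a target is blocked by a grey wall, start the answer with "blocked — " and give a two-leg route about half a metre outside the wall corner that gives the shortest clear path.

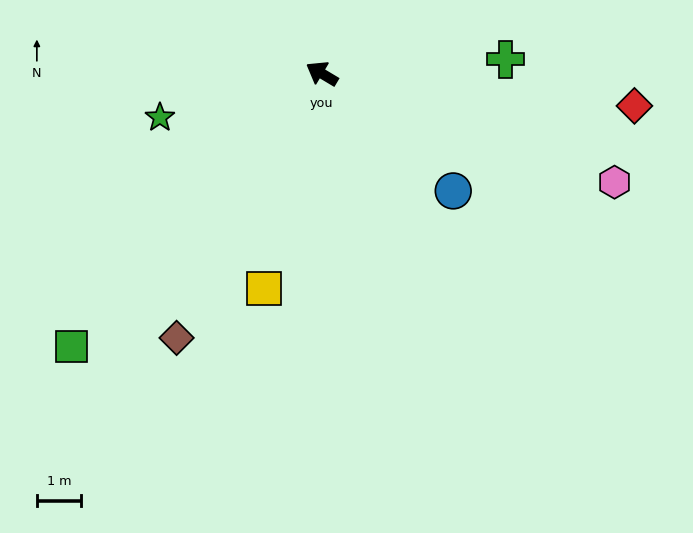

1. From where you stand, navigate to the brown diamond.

turn left 92°, forward 6.8 m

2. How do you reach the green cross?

turn right 145°, forward 4.2 m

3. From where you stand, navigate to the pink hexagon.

turn right 170°, forward 7.0 m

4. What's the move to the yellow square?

turn left 106°, forward 5.0 m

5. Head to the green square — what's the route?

turn left 78°, forward 8.3 m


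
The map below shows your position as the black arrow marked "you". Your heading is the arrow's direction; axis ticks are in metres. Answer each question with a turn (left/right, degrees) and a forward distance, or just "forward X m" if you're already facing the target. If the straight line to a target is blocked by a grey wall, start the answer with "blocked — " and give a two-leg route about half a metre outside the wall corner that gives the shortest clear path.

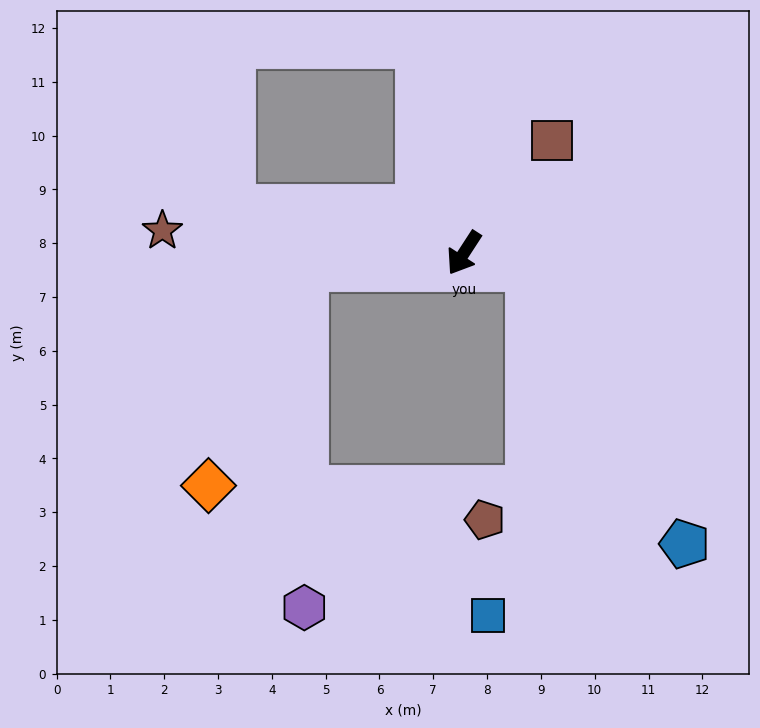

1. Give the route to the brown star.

turn right 61°, forward 5.6 m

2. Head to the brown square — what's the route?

turn left 175°, forward 2.7 m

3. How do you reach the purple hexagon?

blocked — turn right 51°, forward 3.0 m, then turn left 84°, forward 6.3 m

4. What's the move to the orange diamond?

blocked — turn right 51°, forward 3.0 m, then turn left 60°, forward 4.4 m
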